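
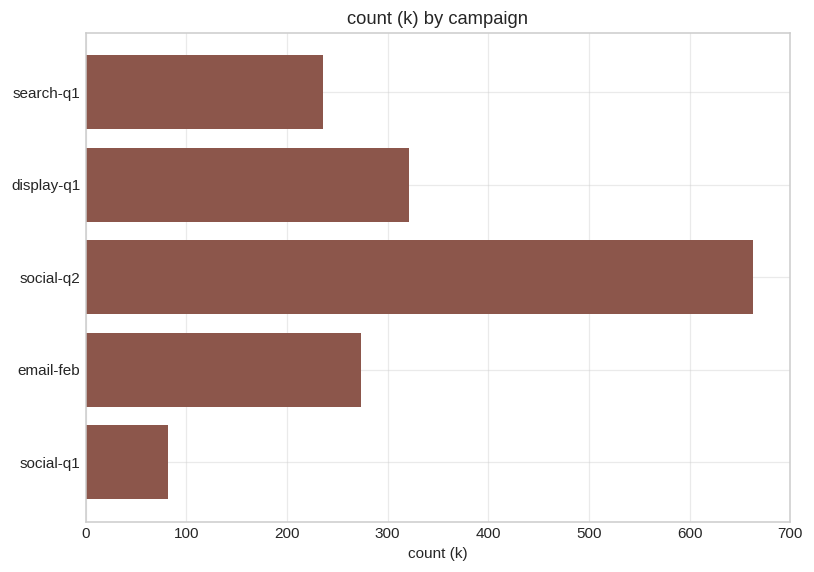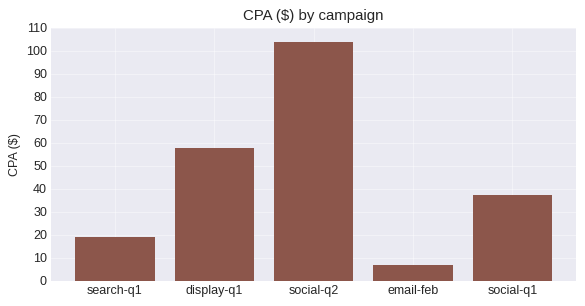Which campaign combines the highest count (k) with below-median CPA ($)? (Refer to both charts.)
Chart 2 median CPA ($) ≈ 40; below-median campaigns: search-q1, email-feb. Among those, email-feb has the highest count (k) (≈ 300).

email-feb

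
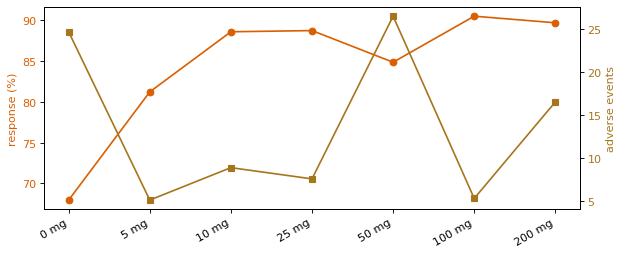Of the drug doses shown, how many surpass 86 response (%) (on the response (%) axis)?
Above 86: 10 mg, 25 mg, 100 mg, 200 mg.

4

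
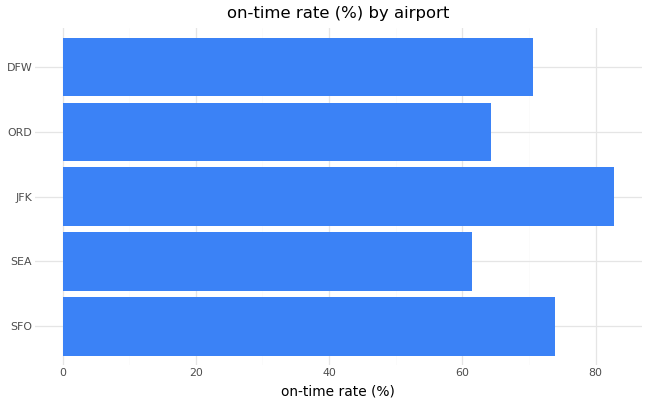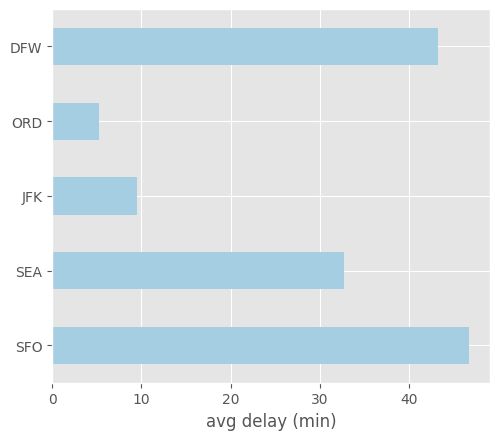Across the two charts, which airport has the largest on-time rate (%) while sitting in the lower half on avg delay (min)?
JFK

Chart 2 median avg delay (min) ≈ 35; below-median airports: JFK, ORD. Among those, JFK has the highest on-time rate (%) (≈ 80).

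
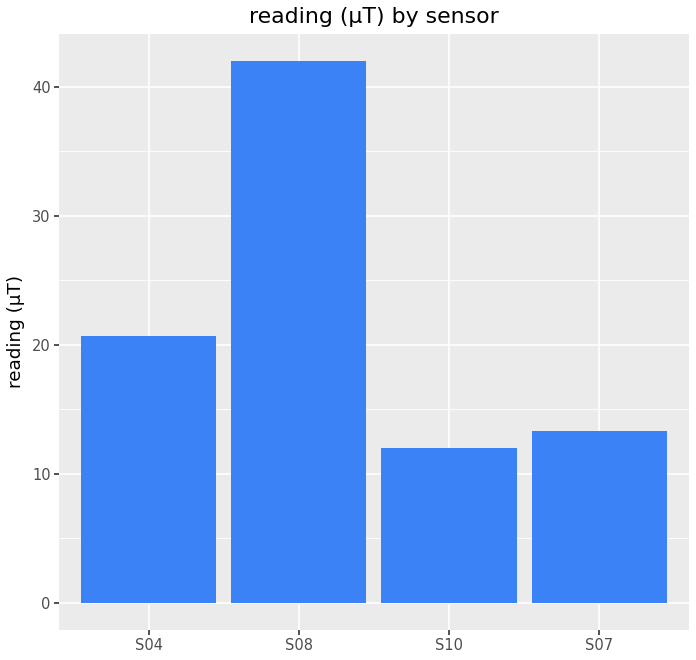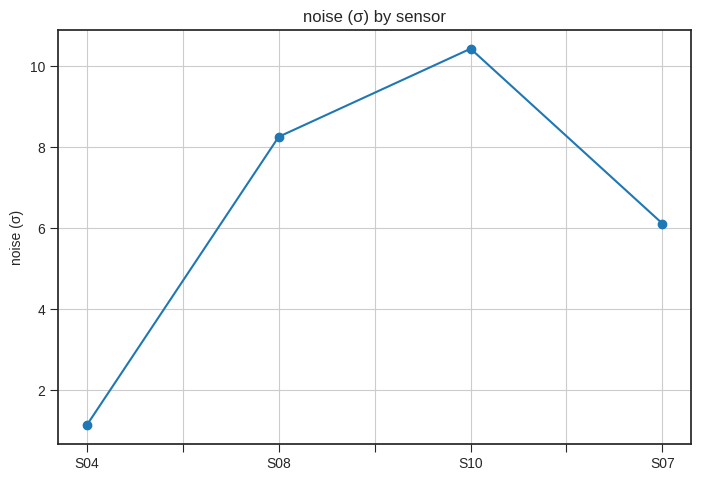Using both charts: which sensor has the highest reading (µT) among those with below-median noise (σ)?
Chart 2 median noise (σ) ≈ 7; below-median sensors: S04, S07. Among those, S04 has the highest reading (µT) (≈ 20).

S04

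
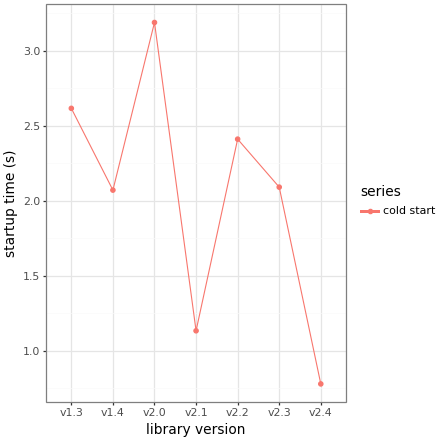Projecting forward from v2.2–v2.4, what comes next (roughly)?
≈ 0.25

Last three: 2.5, 2.0, 1.0 → slope ≈ -0.75/step → next ≈ 0.25.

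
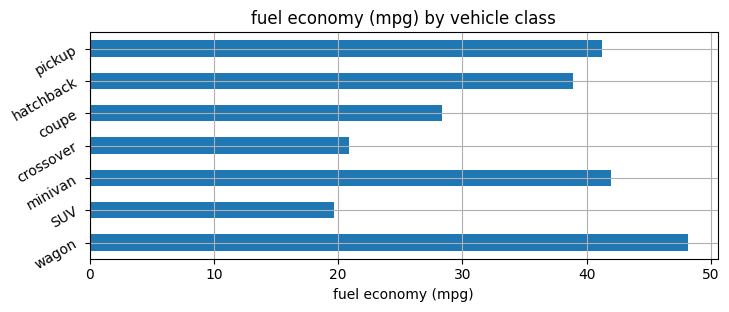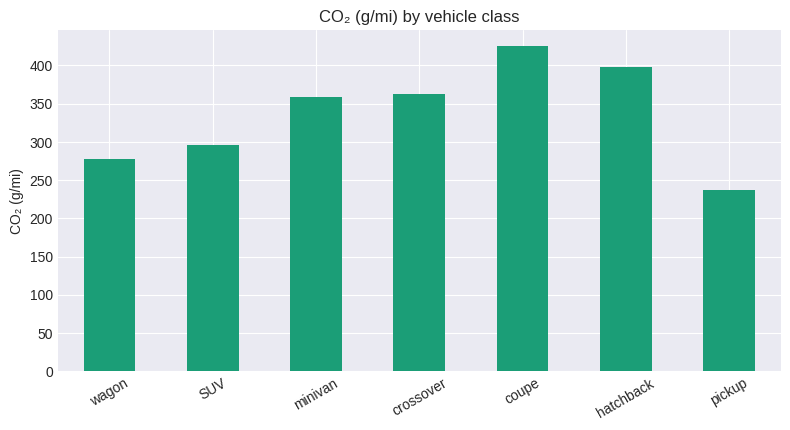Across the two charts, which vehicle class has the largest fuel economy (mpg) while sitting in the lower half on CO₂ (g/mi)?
wagon

Chart 2 median CO₂ (g/mi) ≈ 350; below-median vehicle classes: wagon, SUV, pickup. Among those, wagon has the highest fuel economy (mpg) (≈ 50).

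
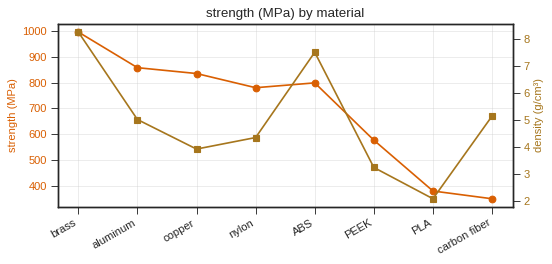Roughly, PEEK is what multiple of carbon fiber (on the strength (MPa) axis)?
≈ 1.5×

PEEK ≈ 600, carbon fiber ≈ 400; 600/400 ≈ 1.5.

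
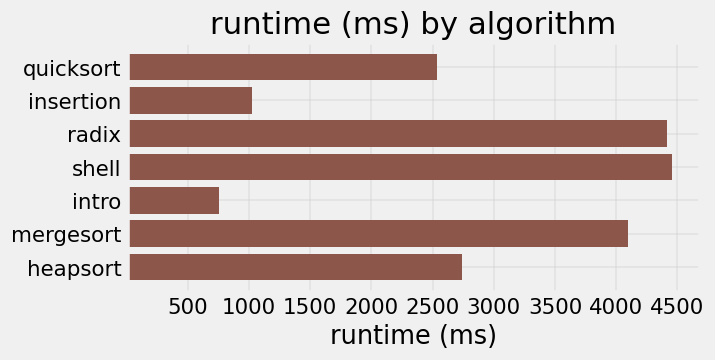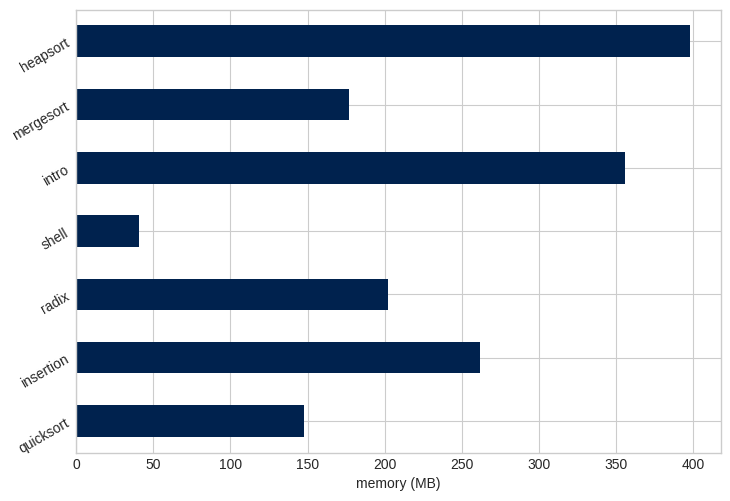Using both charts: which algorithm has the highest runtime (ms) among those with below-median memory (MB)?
Chart 2 median memory (MB) ≈ 200; below-median algorithms: quicksort, shell, mergesort. Among those, shell has the highest runtime (ms) (≈ 4500).

shell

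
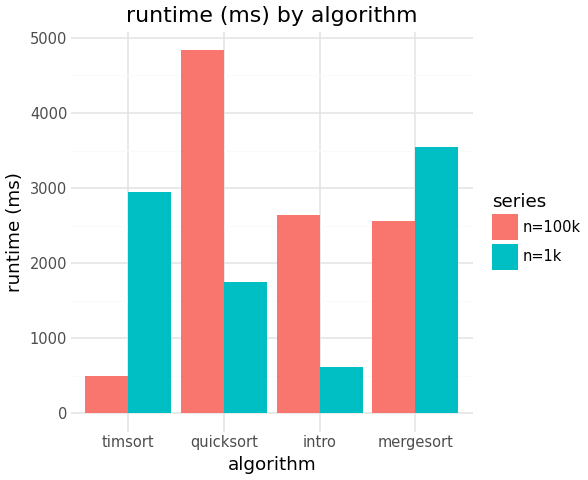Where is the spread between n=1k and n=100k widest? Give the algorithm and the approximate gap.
quicksort: n=1k ≈ 2000, n=100k ≈ 5000 → gap ≈ 3000. Next-largest (timsort) is only ≈ 2500.

quicksort, ≈ 3000 ms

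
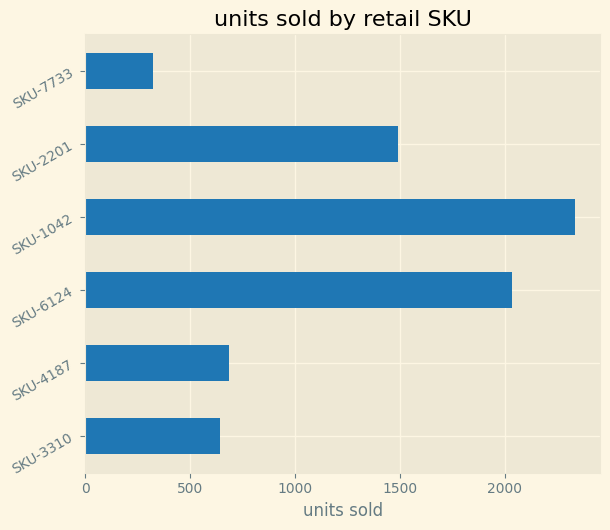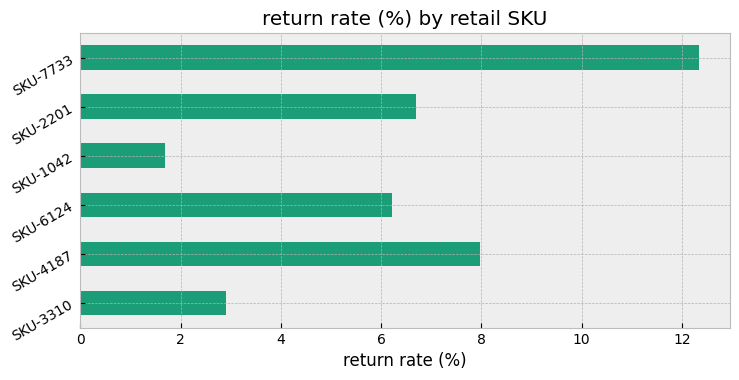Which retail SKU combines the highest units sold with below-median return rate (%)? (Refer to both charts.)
SKU-1042

Chart 2 median return rate (%) ≈ 6; below-median retail SKUs: SKU-3310, SKU-6124, SKU-1042. Among those, SKU-1042 has the highest units sold (≈ 2500).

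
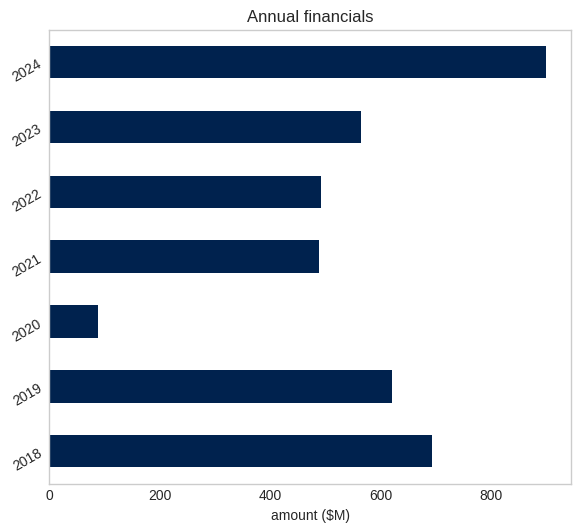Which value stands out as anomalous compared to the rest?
2020 ≈ 100; the rest sit between ≈ 500 and ≈ 900.

2020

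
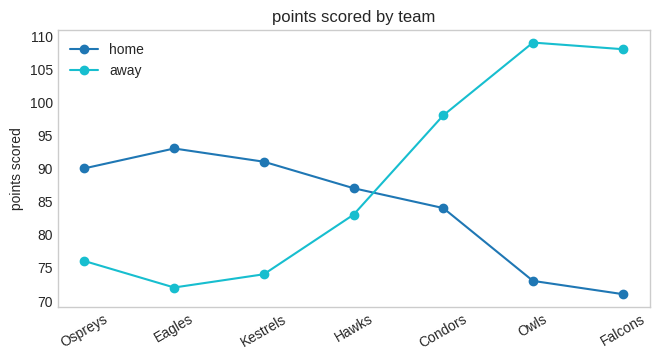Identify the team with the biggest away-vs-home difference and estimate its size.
Falcons: away ≈ 110, home ≈ 70 → gap ≈ 40. Next-largest (Owls) is only ≈ 35.

Falcons, ≈ 40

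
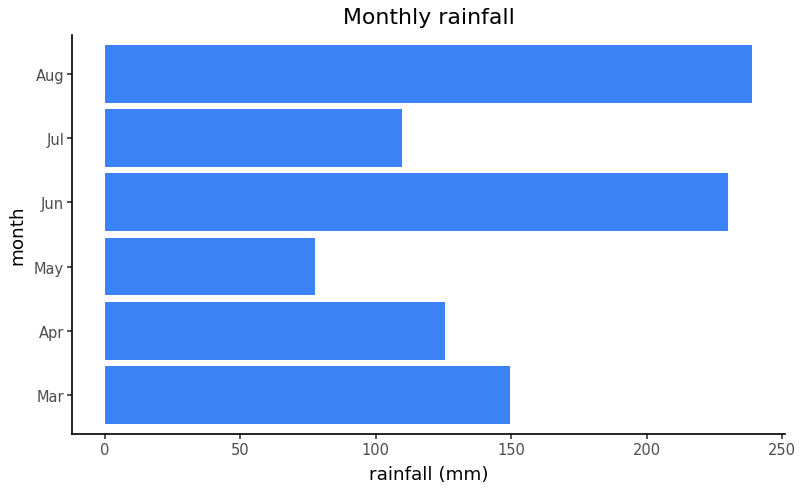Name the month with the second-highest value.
Top 3: Aug ≈ 240, Jun ≈ 220, Mar ≈ 140.

Jun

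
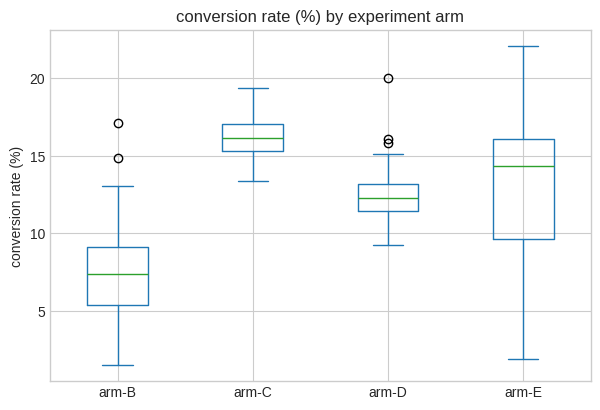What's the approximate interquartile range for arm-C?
≈ 2

Q3 ≈ 17, Q1 ≈ 15; IQR ≈ 2.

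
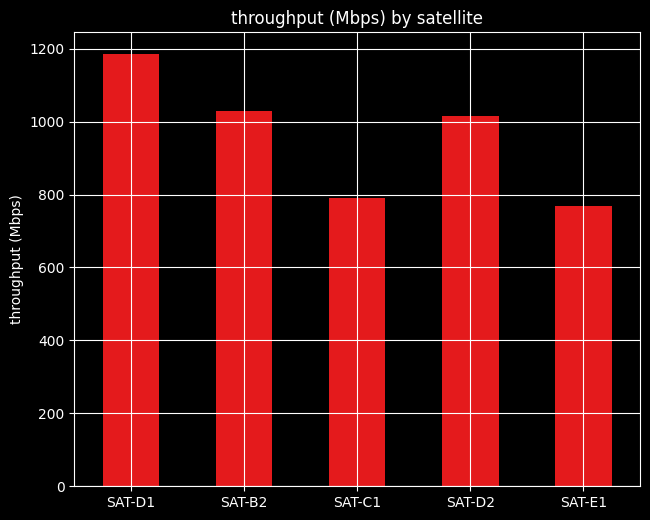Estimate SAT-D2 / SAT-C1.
SAT-D2 ≈ 1000, SAT-C1 ≈ 800; 1000/800 ≈ 1.25.

≈ 1.25×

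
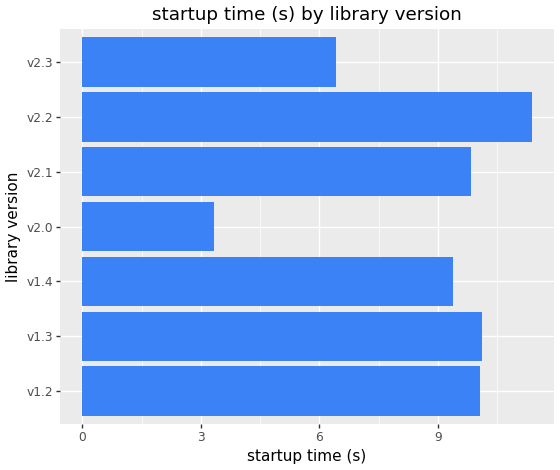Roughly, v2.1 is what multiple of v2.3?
≈ 1.67×

v2.1 ≈ 10, v2.3 ≈ 6; 10/6 ≈ 1.67.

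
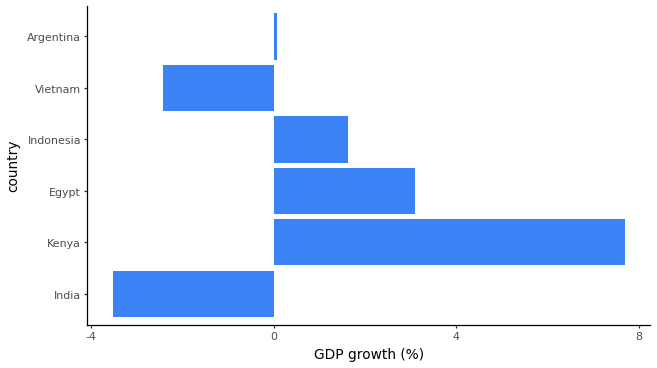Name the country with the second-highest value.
Egypt

Top 3: Kenya ≈ 8, Egypt ≈ 3, Indonesia ≈ 2.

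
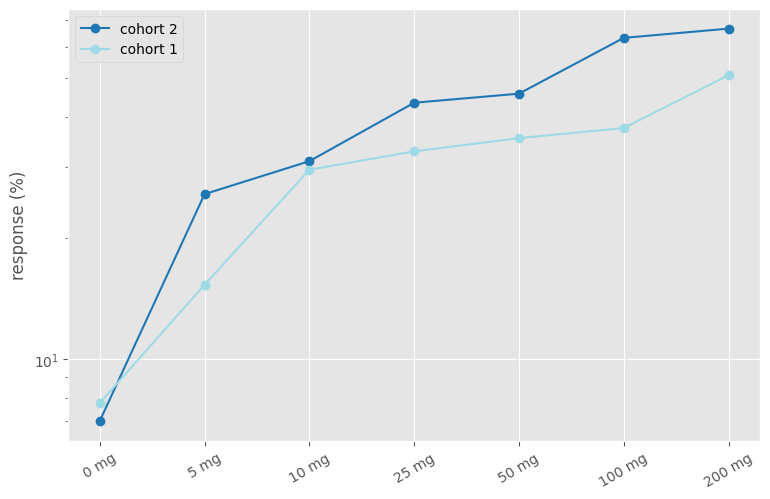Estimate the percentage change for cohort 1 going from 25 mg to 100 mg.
≈ +14.3%

25 mg ≈ 35, 100 mg ≈ 40; (40 − 35) / 35 ≈ +14.3%.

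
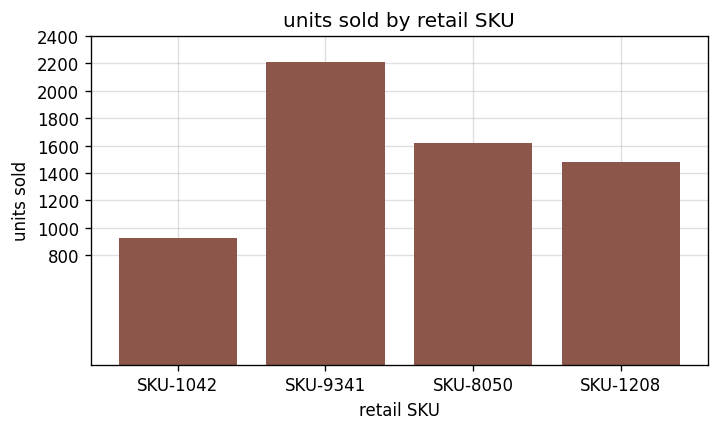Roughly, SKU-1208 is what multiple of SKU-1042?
SKU-1208 ≈ 1400, SKU-1042 ≈ 1000; 1400/1000 ≈ 1.4.

≈ 1.4×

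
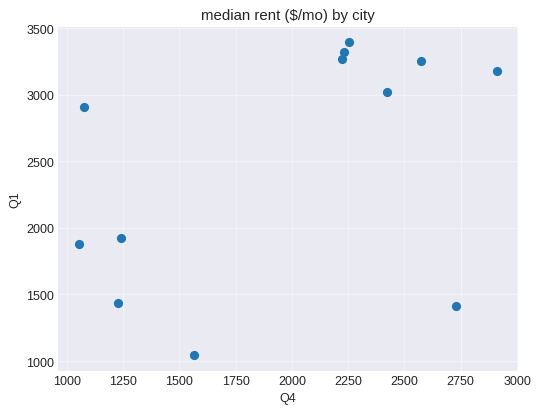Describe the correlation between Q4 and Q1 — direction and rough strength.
positive, moderate

Points are positively correlated; moderate (|r| ≈ 0.5).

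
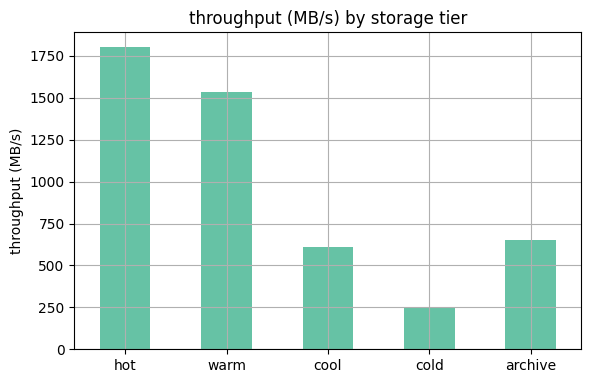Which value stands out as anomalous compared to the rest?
hot

hot ≈ 1800; the rest sit between ≈ 200 and ≈ 1600.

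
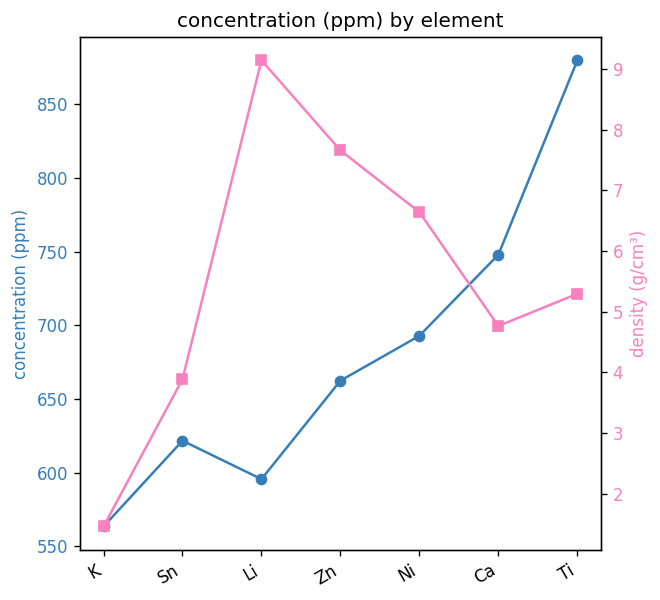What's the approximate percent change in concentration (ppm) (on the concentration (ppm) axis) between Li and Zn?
Li ≈ 600, Zn ≈ 650; (650 − 600) / 600 ≈ +8.3%.

≈ +8.3%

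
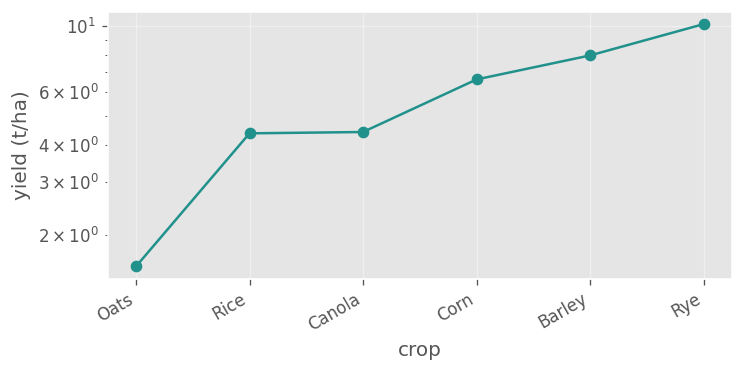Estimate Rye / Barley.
≈ 1.25×

Rye ≈ 10, Barley ≈ 8; 10/8 ≈ 1.25.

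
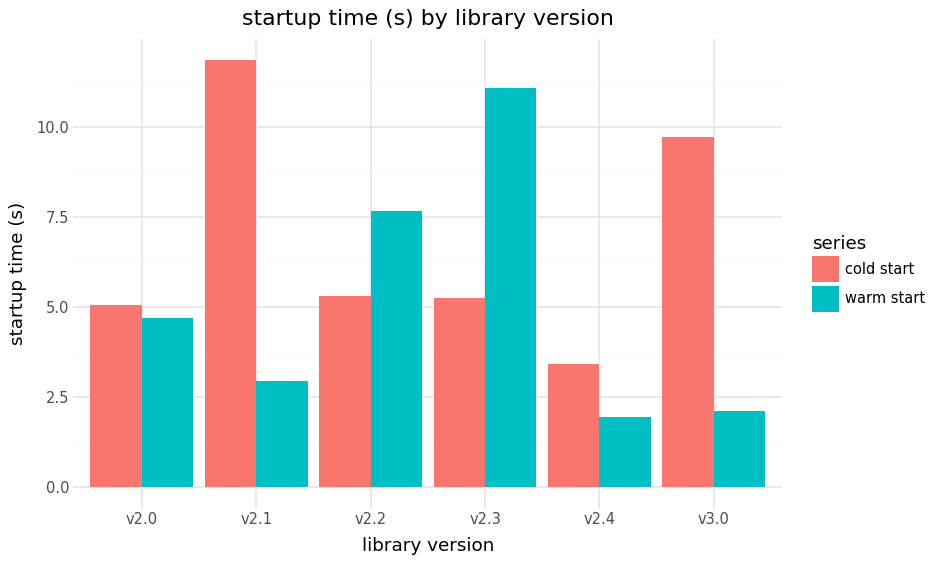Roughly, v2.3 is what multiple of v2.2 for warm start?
≈ 1.38×

v2.3 ≈ 11, v2.2 ≈ 8; 11/8 ≈ 1.38.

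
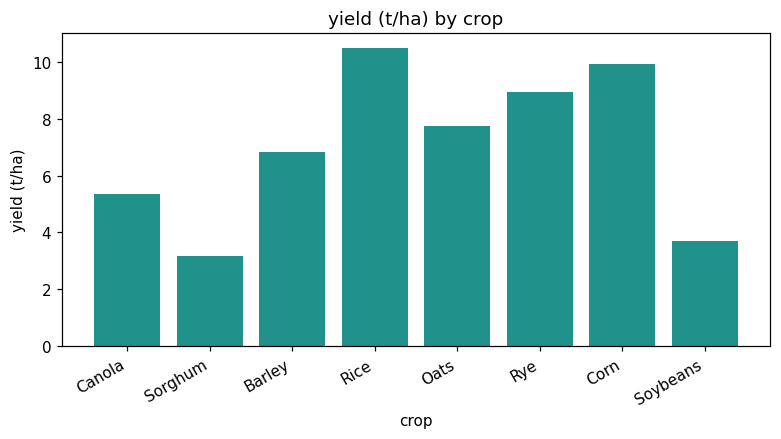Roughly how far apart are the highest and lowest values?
≈ 7

Max Rice ≈ 10, min Sorghum ≈ 3; range ≈ 7.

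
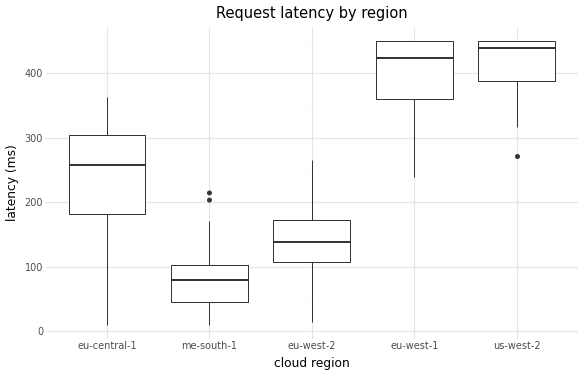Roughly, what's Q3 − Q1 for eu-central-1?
Q3 ≈ 300, Q1 ≈ 200; IQR ≈ 100.

≈ 100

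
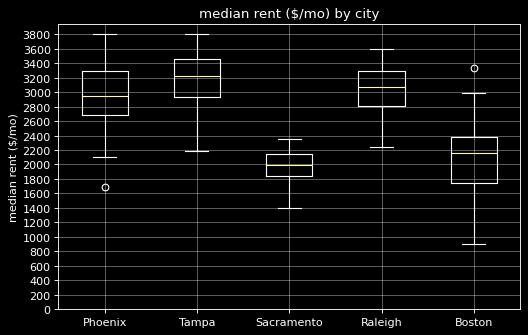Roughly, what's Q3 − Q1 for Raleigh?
Q3 ≈ 3200, Q1 ≈ 2800; IQR ≈ 400.

≈ 400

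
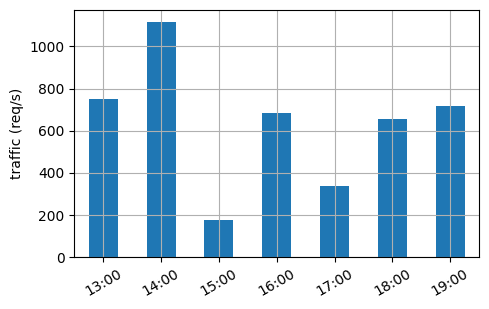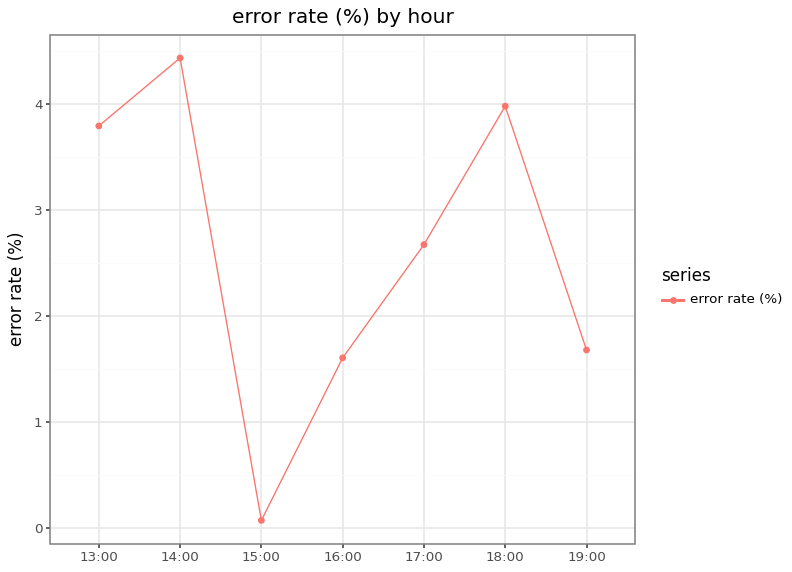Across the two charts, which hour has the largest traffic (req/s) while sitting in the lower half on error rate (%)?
19:00

Chart 2 median error rate (%) ≈ 2.5; below-median hours: 15:00, 16:00, 19:00. Among those, 19:00 has the highest traffic (req/s) (≈ 800).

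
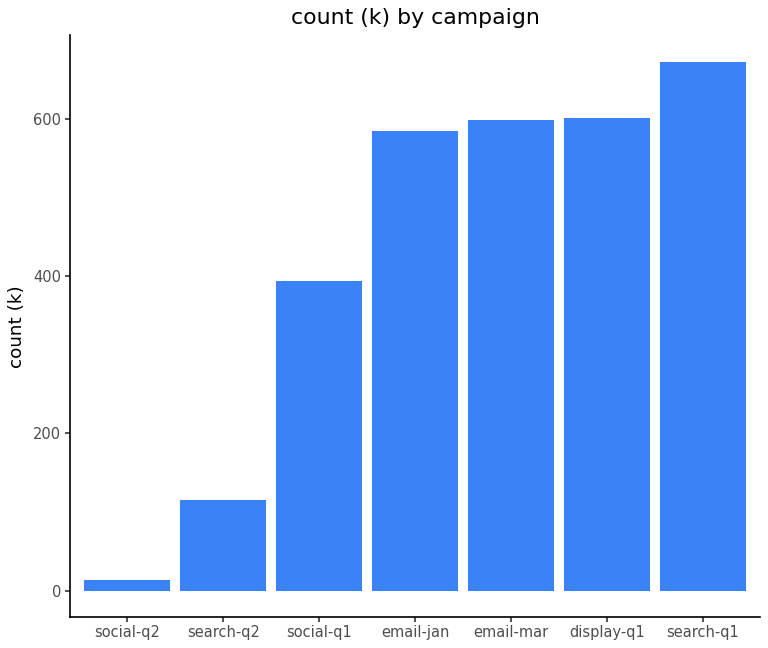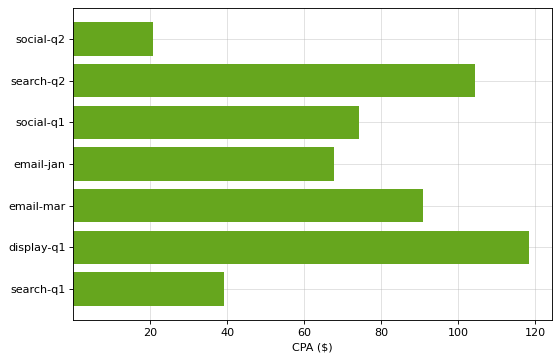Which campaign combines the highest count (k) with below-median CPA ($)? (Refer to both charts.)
search-q1

Chart 2 median CPA ($) ≈ 80; below-median campaigns: social-q2, email-jan, search-q1. Among those, search-q1 has the highest count (k) (≈ 700).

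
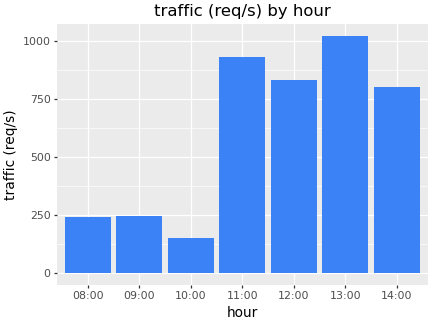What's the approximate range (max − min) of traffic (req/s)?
Max 13:00 ≈ 1000, min 10:00 ≈ 200; range ≈ 800.

≈ 800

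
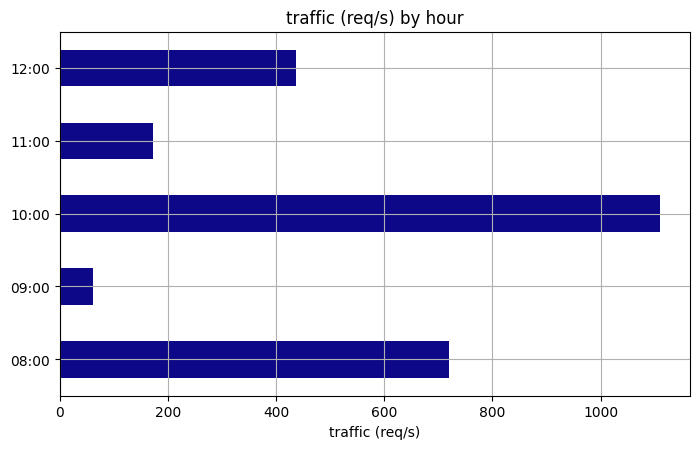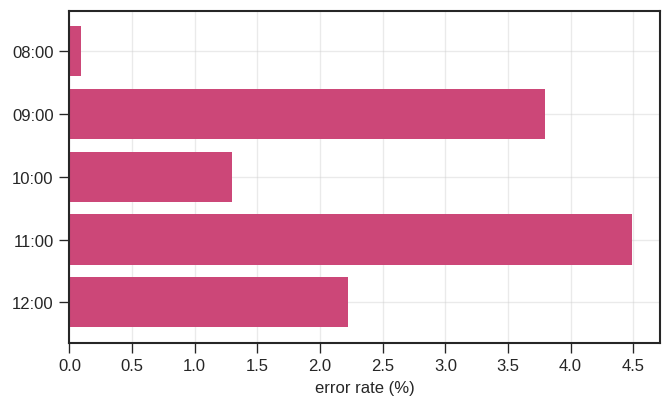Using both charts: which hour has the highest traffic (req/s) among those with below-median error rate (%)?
10:00

Chart 2 median error rate (%) ≈ 2; below-median hours: 08:00, 10:00. Among those, 10:00 has the highest traffic (req/s) (≈ 1200).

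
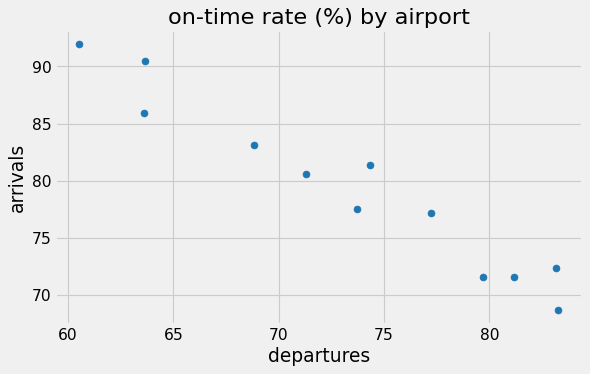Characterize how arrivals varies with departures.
Points are negatively correlated; strong (|r| ≈ 1.0).

negative, strong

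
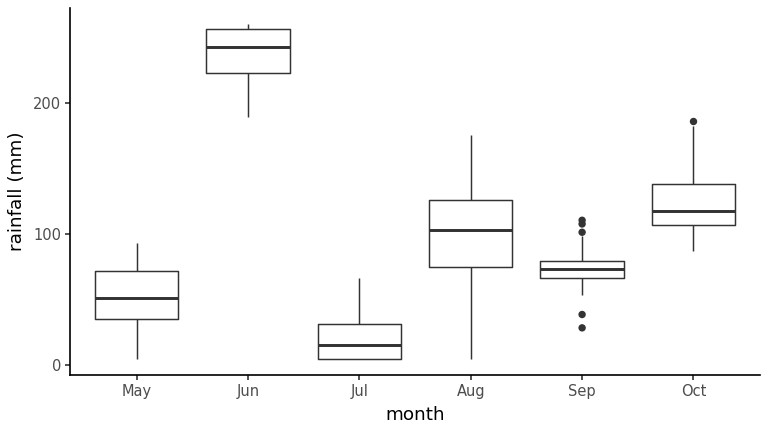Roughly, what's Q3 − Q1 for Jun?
≈ 40

Q3 ≈ 260, Q1 ≈ 220; IQR ≈ 40.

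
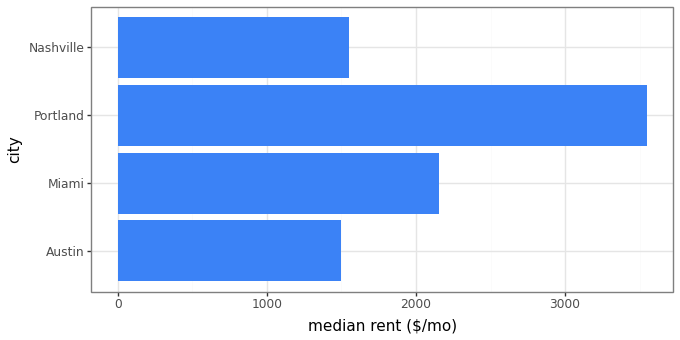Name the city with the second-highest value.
Top 3: Portland ≈ 3500, Miami ≈ 2000, Nashville ≈ 1500.

Miami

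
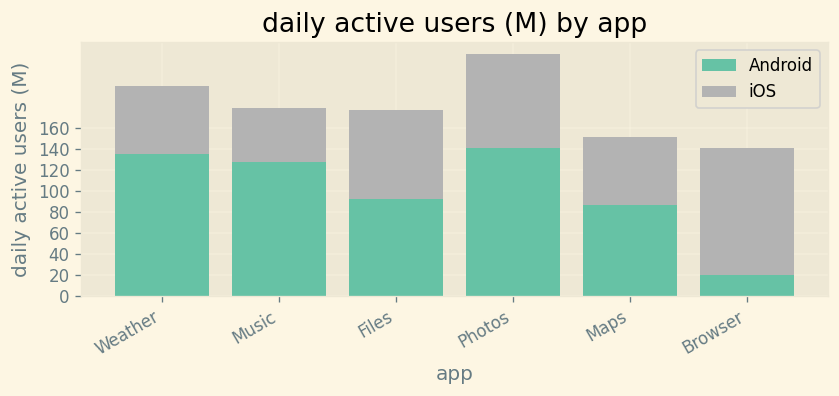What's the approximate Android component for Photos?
Android top ≈ 140, bottom ≈ 0; segment ≈ 140.

≈ 140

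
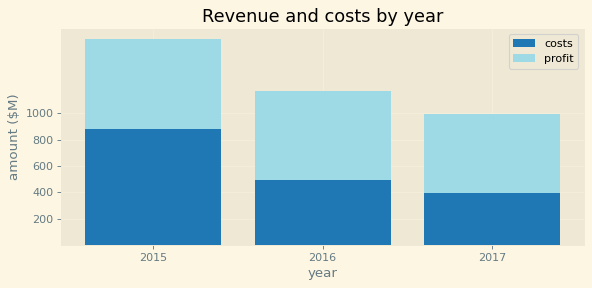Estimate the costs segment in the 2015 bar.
costs top ≈ 800, bottom ≈ 0; segment ≈ 800.

≈ 800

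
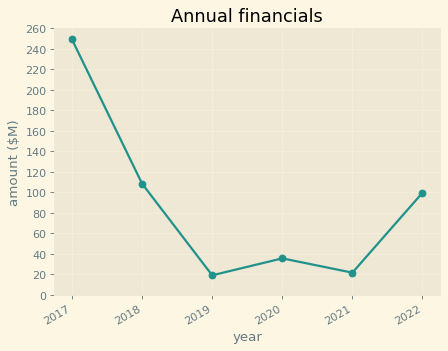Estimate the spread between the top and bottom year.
≈ 220

Max 2017 ≈ 240, min 2019 ≈ 20; range ≈ 220.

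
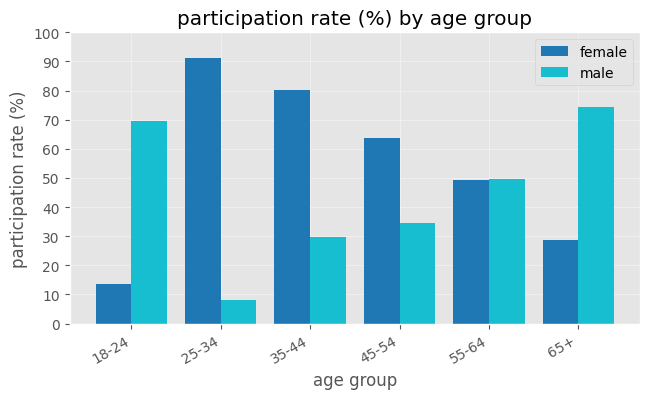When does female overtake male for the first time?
18-24: female ≈ 10 vs male ≈ 70 (not yet); 25-34: female ≈ 90 vs male ≈ 10 (first crossover).

25-34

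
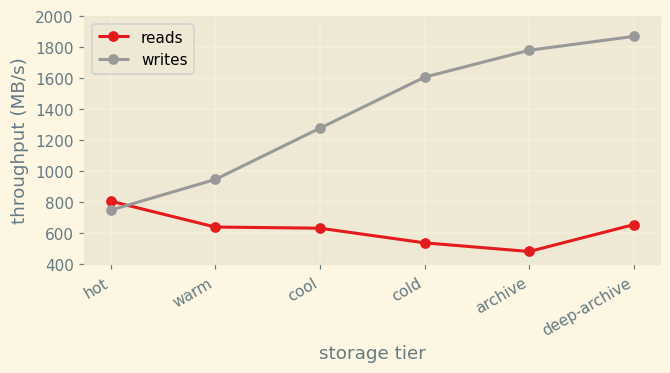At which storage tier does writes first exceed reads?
warm

hot: writes ≈ 800 vs reads ≈ 800 (not yet); warm: writes ≈ 1000 vs reads ≈ 600 (first crossover).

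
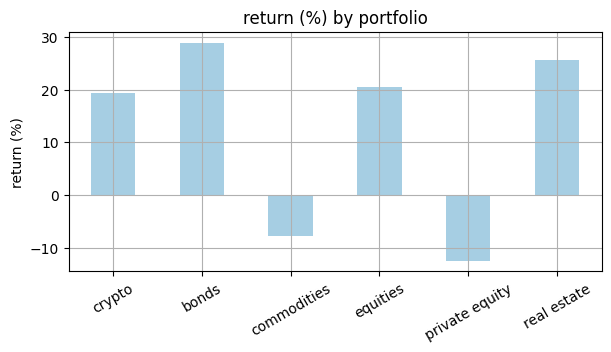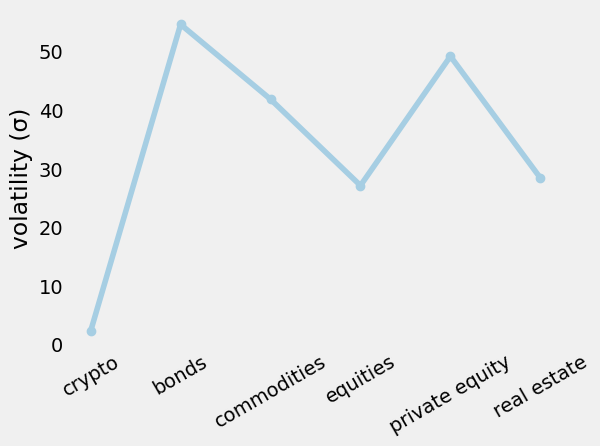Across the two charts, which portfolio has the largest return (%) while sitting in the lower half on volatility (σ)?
real estate

Chart 2 median volatility (σ) ≈ 35; below-median portfolios: crypto, equities, real estate. Among those, real estate has the highest return (%) (≈ 25).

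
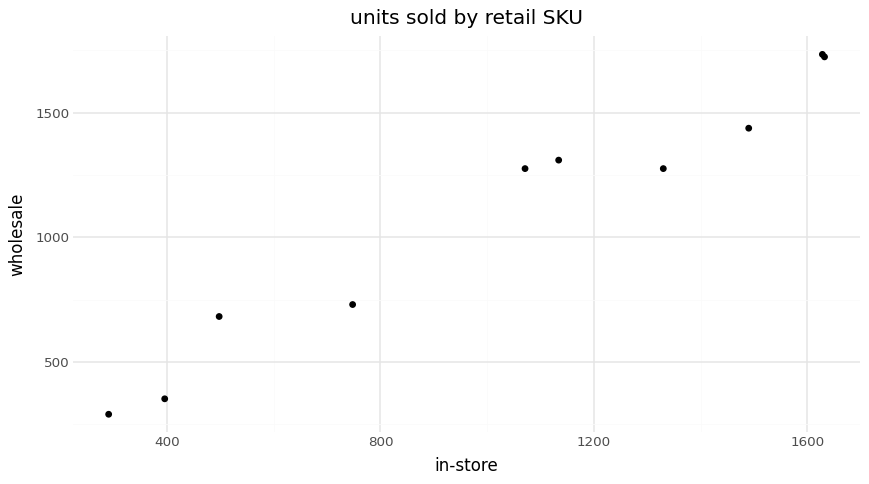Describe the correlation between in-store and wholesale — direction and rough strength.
Points are positively correlated; strong (|r| ≈ 1.0).

positive, strong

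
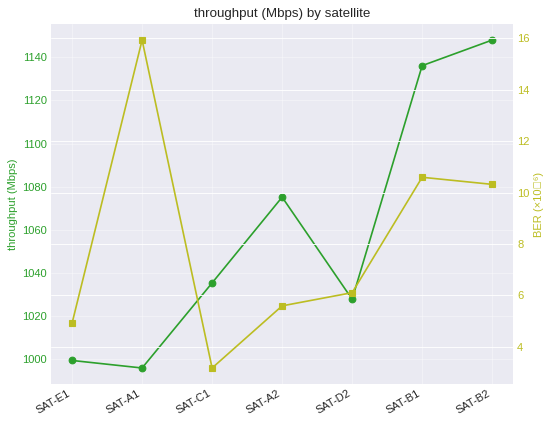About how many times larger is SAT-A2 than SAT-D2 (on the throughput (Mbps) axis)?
SAT-A2 ≈ 1080, SAT-D2 ≈ 1020; 1080/1020 ≈ 1.06.

≈ 1.06×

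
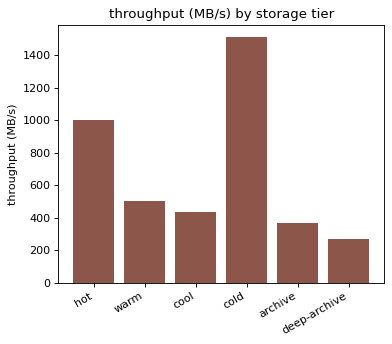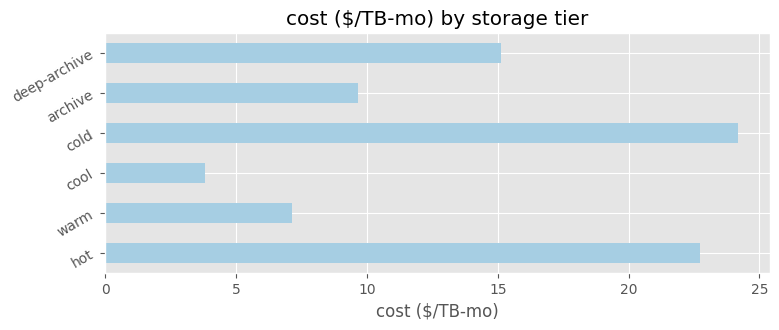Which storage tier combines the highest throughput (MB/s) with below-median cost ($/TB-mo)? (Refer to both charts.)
warm

Chart 2 median cost ($/TB-mo) ≈ 10; below-median storage tiers: warm, cool, archive. Among those, warm has the highest throughput (MB/s) (≈ 600).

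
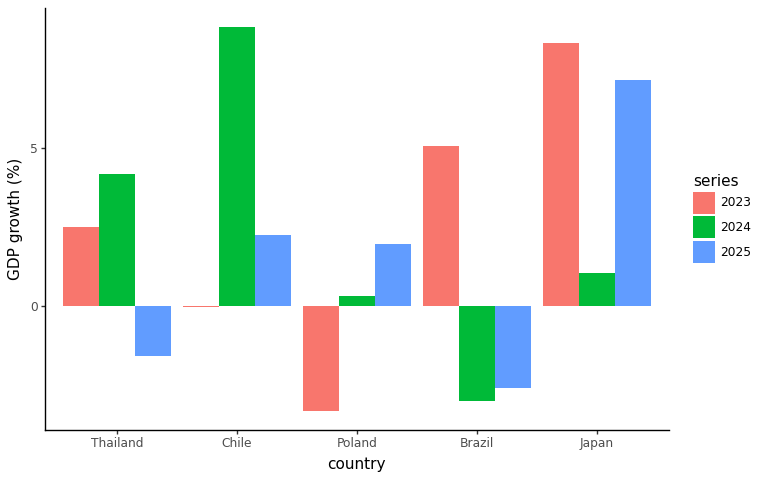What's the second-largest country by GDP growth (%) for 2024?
Top 3 for 2024: Chile ≈ 8, Thailand ≈ 4, Japan ≈ 2.

Thailand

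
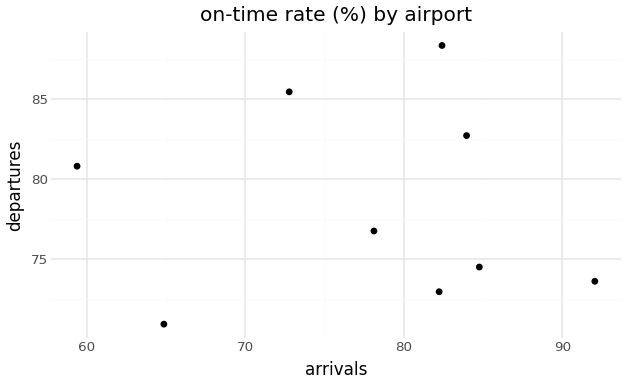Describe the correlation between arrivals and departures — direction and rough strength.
no clear correlation

Points are roughly uncorrelated; weak (|r| ≈ 0.1).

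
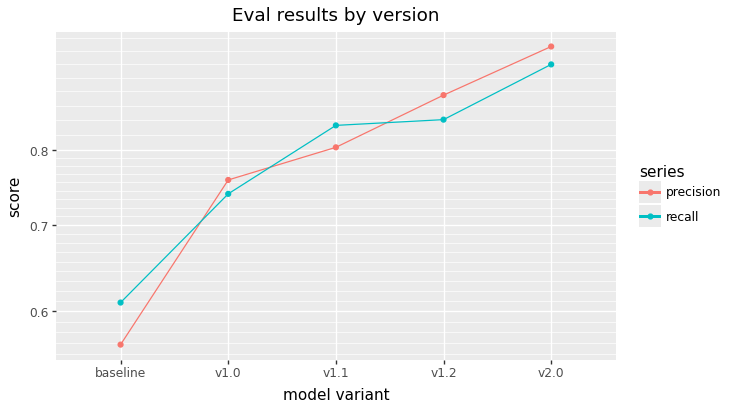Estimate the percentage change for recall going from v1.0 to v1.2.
v1.0 ≈ 0.75, v1.2 ≈ 0.85; (0.85 − 0.75) / 0.75 ≈ +13.3%.

≈ +13.3%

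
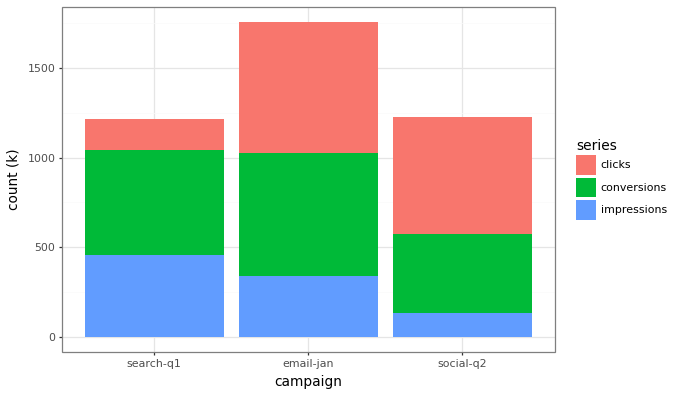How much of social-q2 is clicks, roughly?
≈ 600

clicks top ≈ 1200, bottom ≈ 600; segment ≈ 600.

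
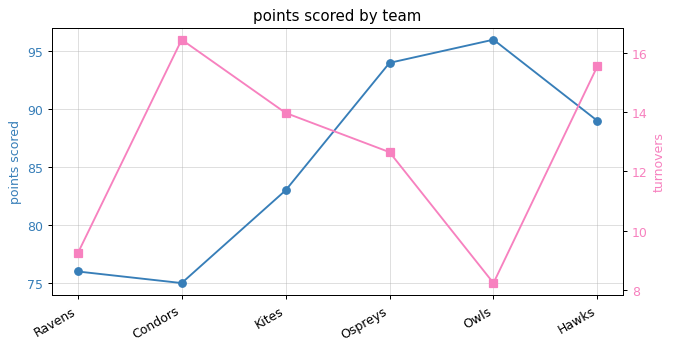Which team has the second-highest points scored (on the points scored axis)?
Ospreys

Top 3 (on the points scored axis): Owls ≈ 96, Ospreys ≈ 94, Hawks ≈ 88.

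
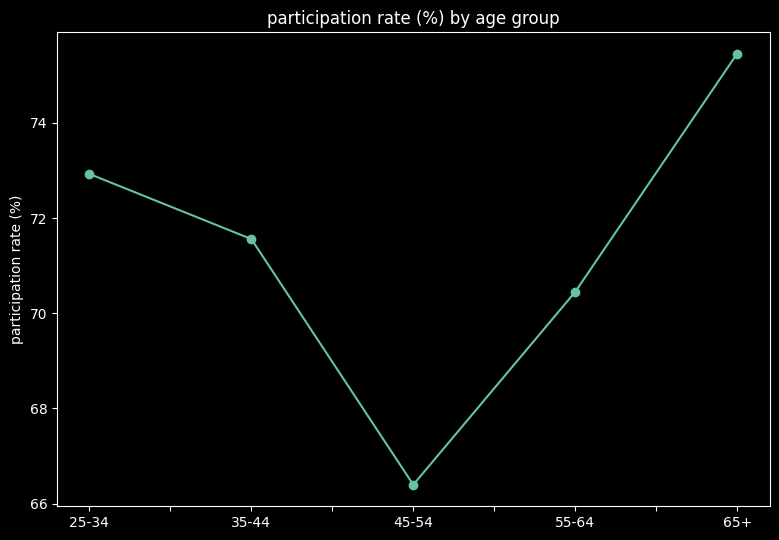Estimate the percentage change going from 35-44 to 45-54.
35-44 ≈ 72, 45-54 ≈ 66; (66 − 72) / 72 ≈ -8.3%.

≈ -8.3%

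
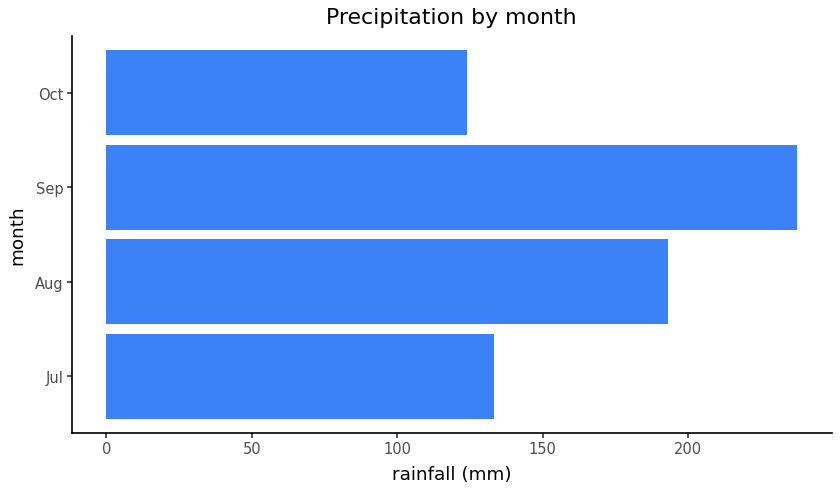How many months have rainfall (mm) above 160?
2

Above 160: Aug, Sep.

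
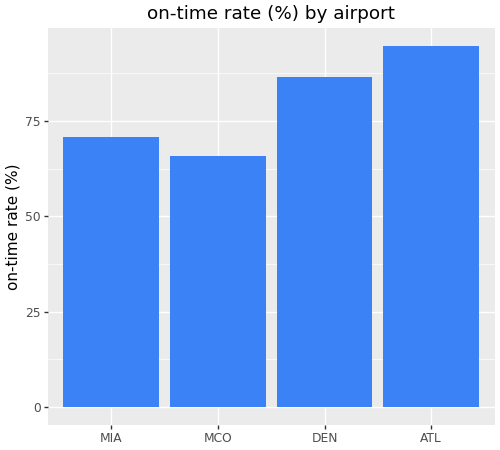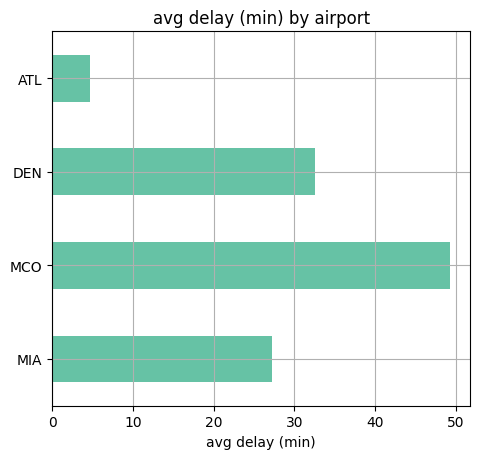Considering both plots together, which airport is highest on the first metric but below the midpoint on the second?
ATL

Chart 2 median avg delay (min) ≈ 30; below-median airports: MIA, ATL. Among those, ATL has the highest on-time rate (%) (≈ 90).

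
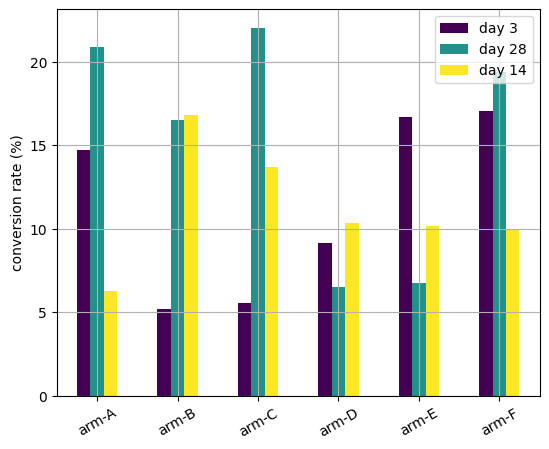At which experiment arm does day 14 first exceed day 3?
arm-B

arm-A: day 14 ≈ 6 vs day 3 ≈ 14 (not yet); arm-B: day 14 ≈ 16 vs day 3 ≈ 6 (first crossover).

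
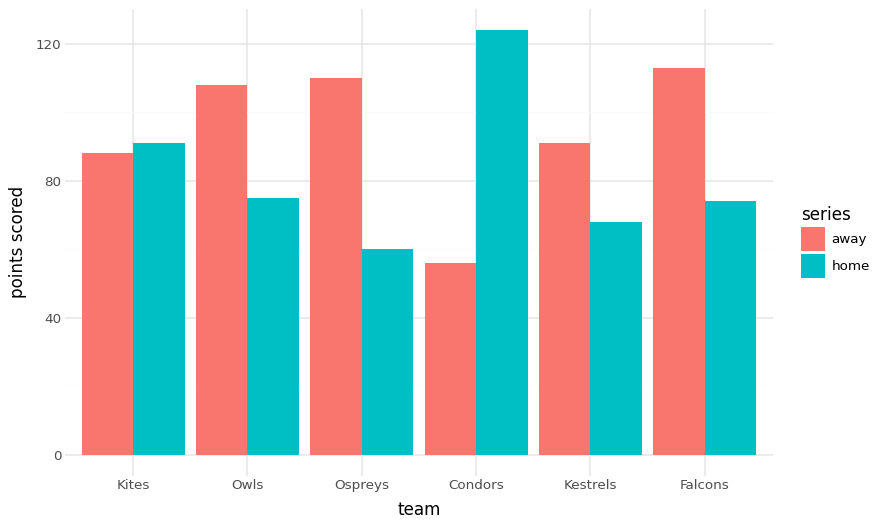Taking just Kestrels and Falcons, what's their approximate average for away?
(100 + 120) / 2 ≈ 110.

≈ 110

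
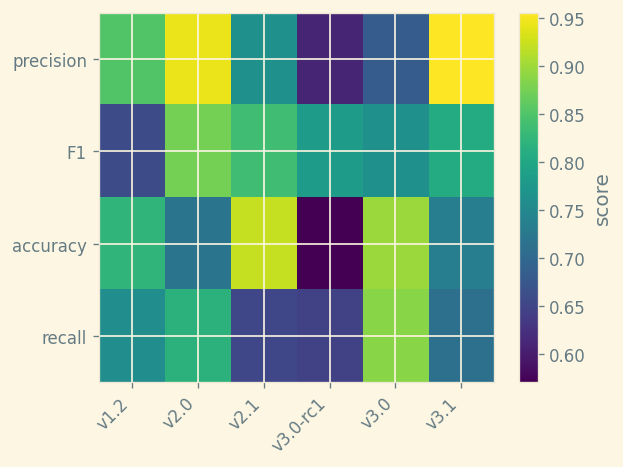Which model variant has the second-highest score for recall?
v2.0

Top 3 for recall: v3.0 ≈ 0.90, v2.0 ≈ 0.80, v1.2 ≈ 0.75.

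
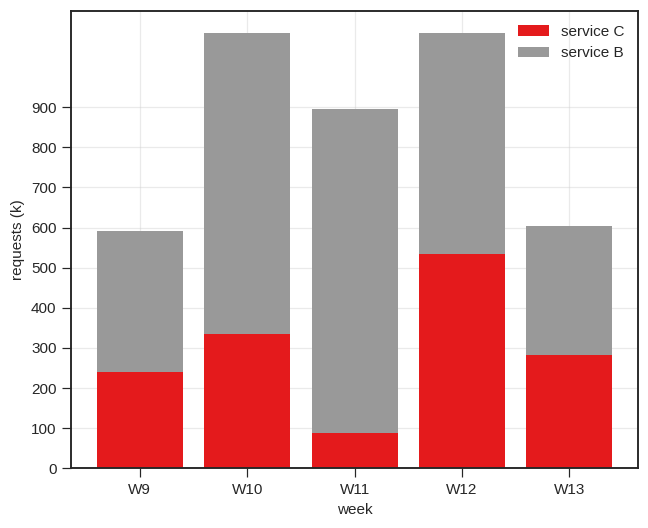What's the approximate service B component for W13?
service B top ≈ 600, bottom ≈ 300; segment ≈ 300.

≈ 300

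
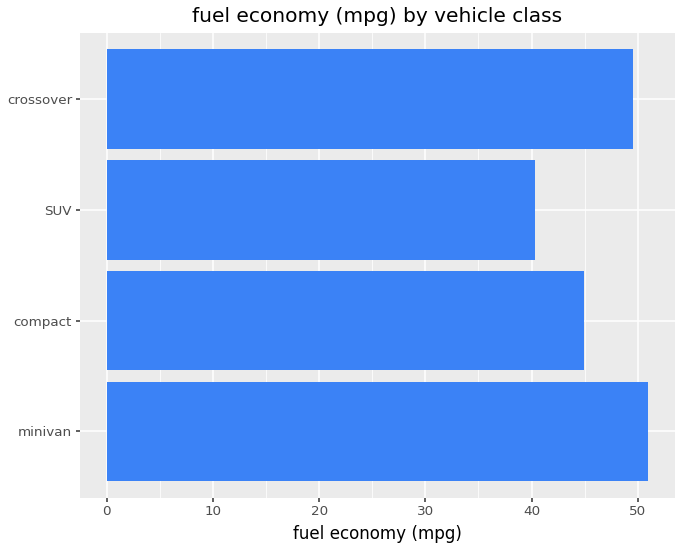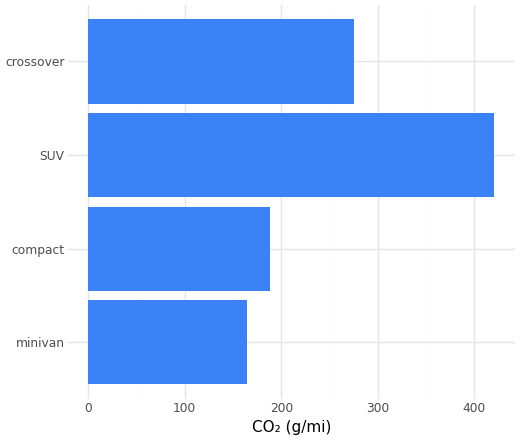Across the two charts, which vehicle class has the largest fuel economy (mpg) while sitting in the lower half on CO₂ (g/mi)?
minivan

Chart 2 median CO₂ (g/mi) ≈ 250; below-median vehicle classes: minivan, compact. Among those, minivan has the highest fuel economy (mpg) (≈ 50).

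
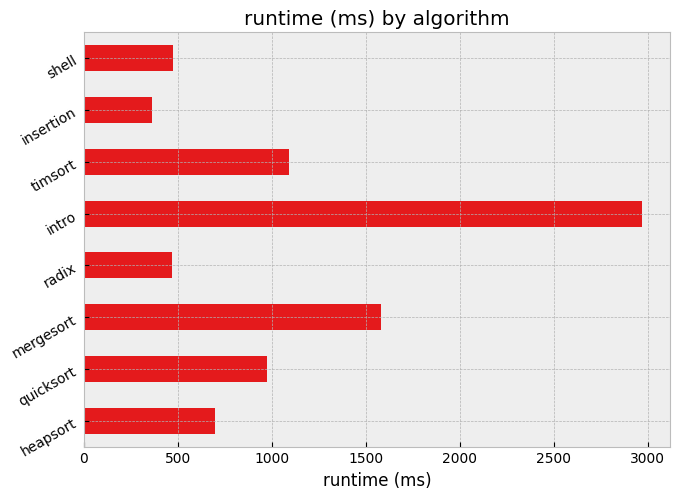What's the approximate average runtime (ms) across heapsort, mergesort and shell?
≈ 833

(500 + 1500 + 500) / 3 ≈ 833.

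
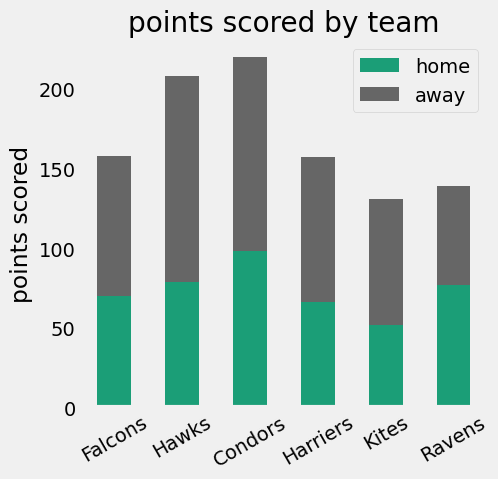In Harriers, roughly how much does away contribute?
≈ 100

away top ≈ 160, bottom ≈ 60; segment ≈ 100.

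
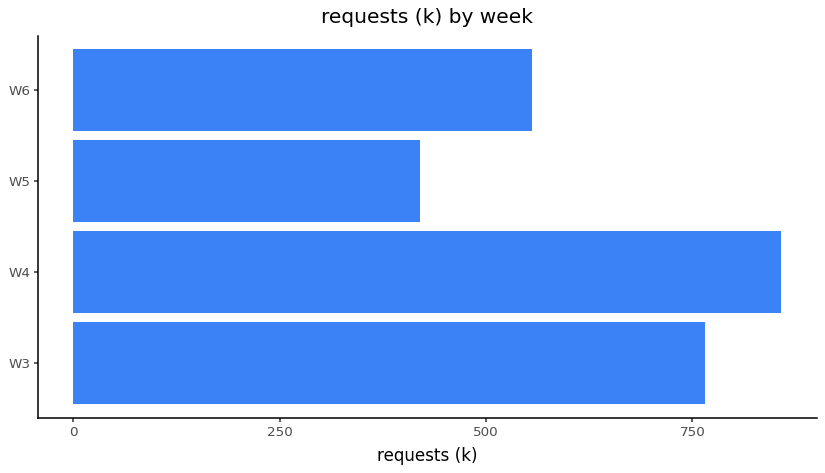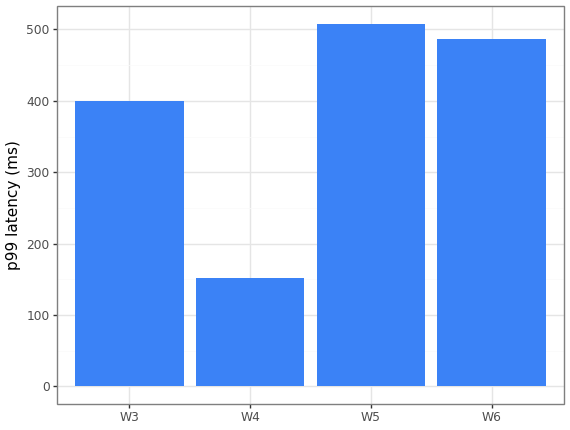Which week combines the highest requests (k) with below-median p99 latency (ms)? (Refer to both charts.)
Chart 2 median p99 latency (ms) ≈ 450; below-median weeks: W3, W4. Among those, W4 has the highest requests (k) (≈ 900).

W4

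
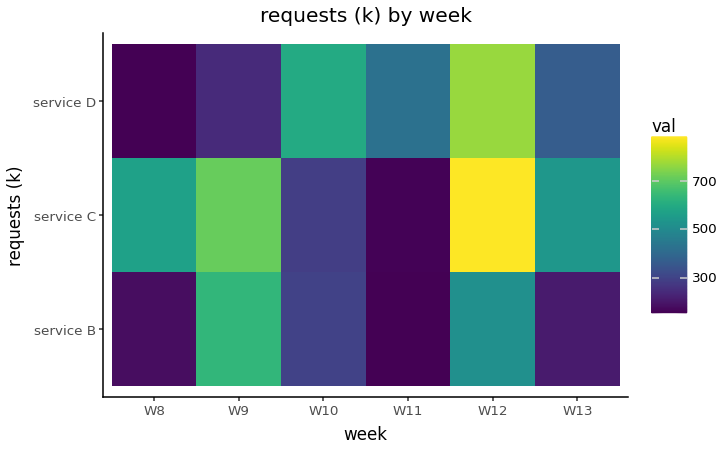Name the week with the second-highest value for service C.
Top 3 for service C: W12 ≈ 900, W9 ≈ 700, W8 ≈ 600.

W9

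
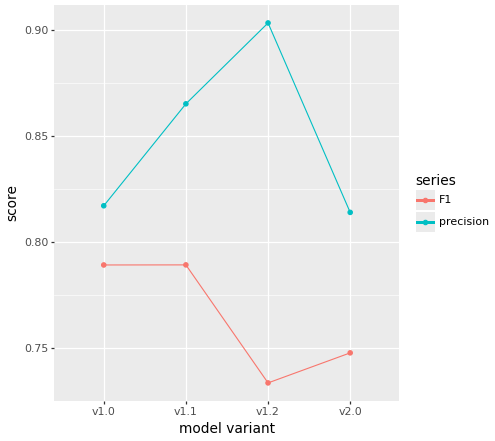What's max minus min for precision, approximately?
≈ 0.08

Max v1.2 ≈ 0.90, min v2.0 ≈ 0.82; range ≈ 0.08.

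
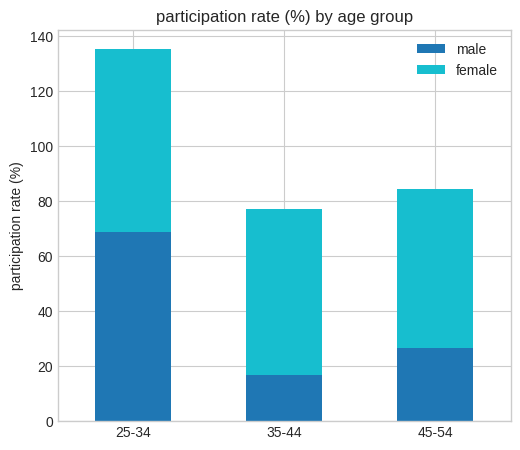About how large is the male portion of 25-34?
≈ 60

male top ≈ 60, bottom ≈ 0; segment ≈ 60.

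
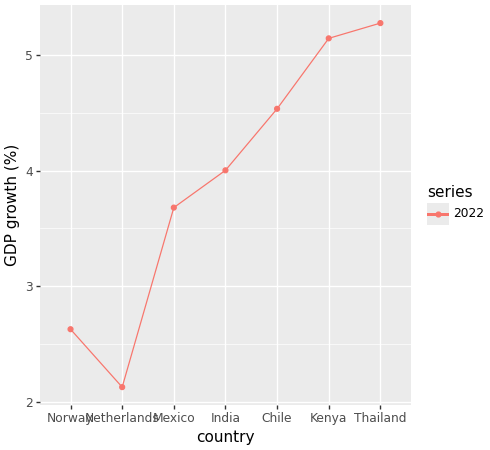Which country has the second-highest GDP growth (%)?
Top 3: Thailand ≈ 5.5, Kenya ≈ 5.0, Chile ≈ 4.5.

Kenya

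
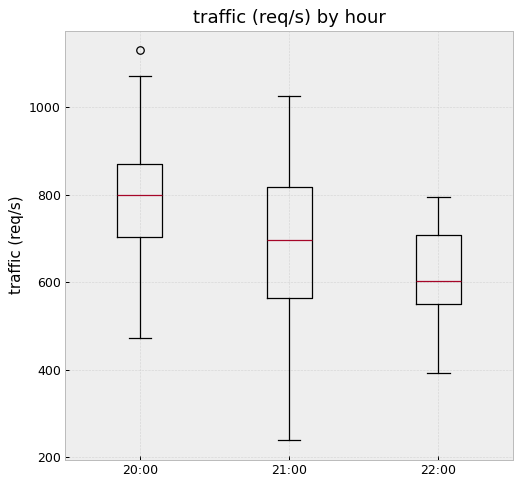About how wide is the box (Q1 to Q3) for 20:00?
≈ 180

Q3 ≈ 880, Q1 ≈ 700; IQR ≈ 180.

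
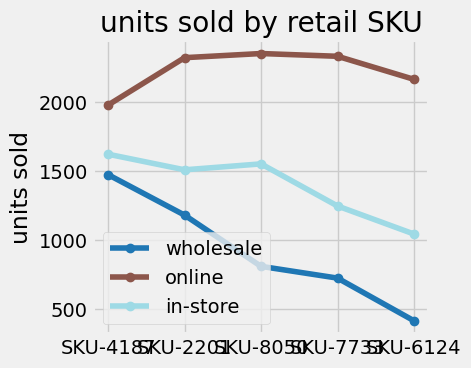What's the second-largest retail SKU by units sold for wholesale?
Top 3 for wholesale: SKU-4187 ≈ 1400, SKU-2201 ≈ 1200, SKU-8050 ≈ 800.

SKU-2201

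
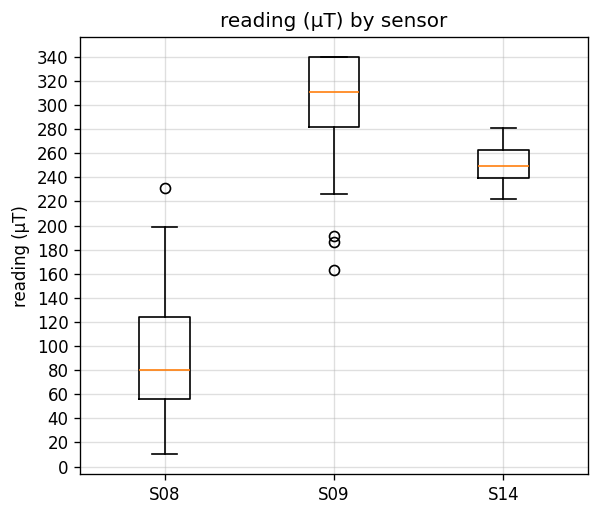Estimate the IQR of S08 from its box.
≈ 60

Q3 ≈ 120, Q1 ≈ 60; IQR ≈ 60.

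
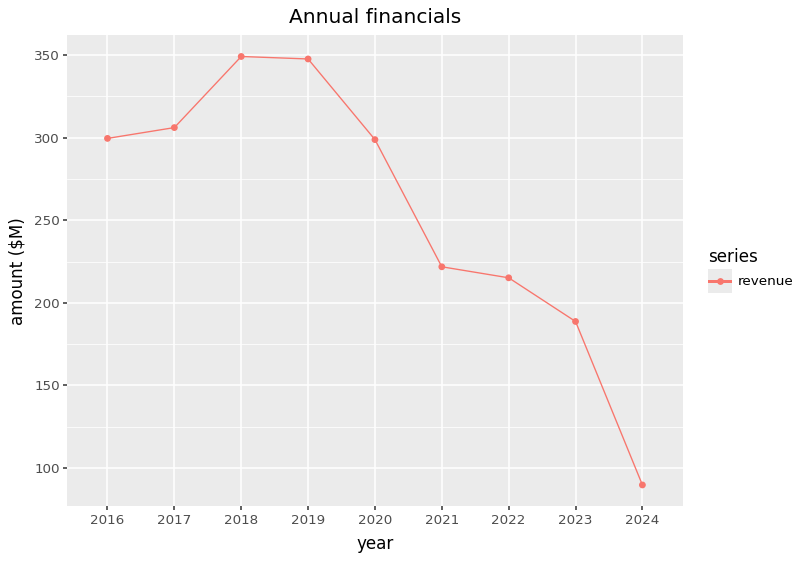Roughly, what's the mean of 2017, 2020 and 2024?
(300 + 300 + 100) / 3 ≈ 233.

≈ 233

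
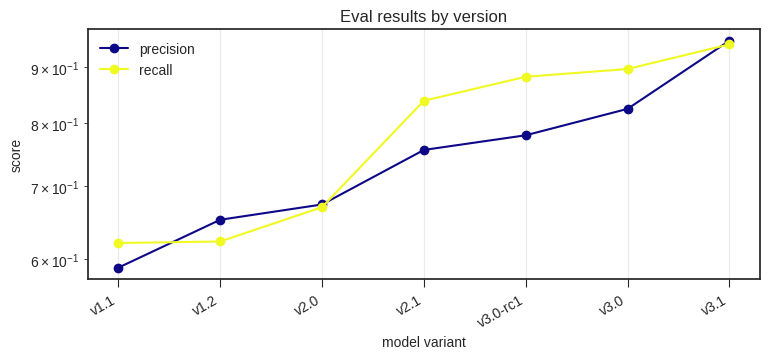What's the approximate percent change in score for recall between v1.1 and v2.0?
≈ +8.3%

v1.1 ≈ 0.60, v2.0 ≈ 0.65; (0.65 − 0.60) / 0.60 ≈ +8.3%.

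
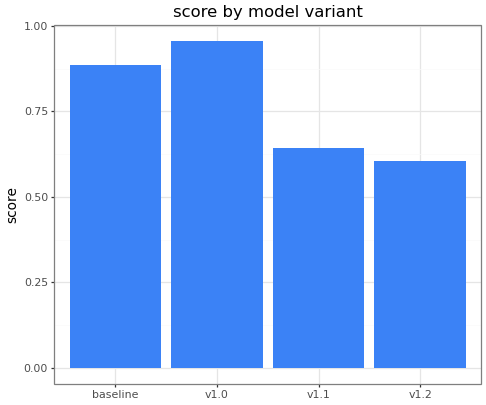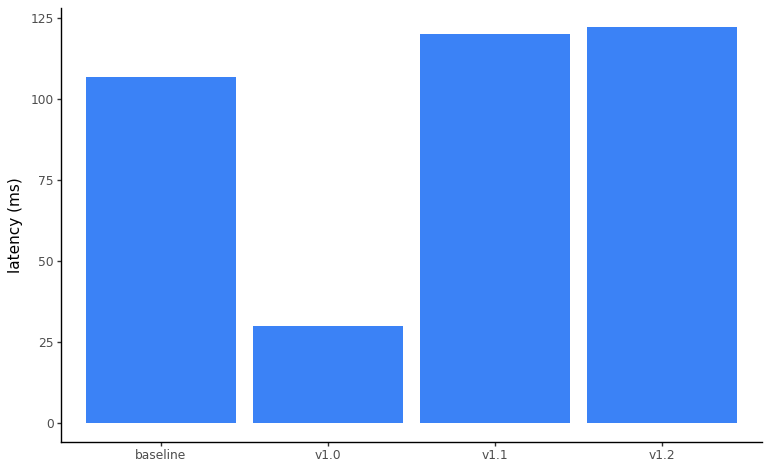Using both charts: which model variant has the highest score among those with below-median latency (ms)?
Chart 2 median latency (ms) ≈ 120; below-median model variants: baseline, v1.0. Among those, v1.0 has the highest score (≈ 1).

v1.0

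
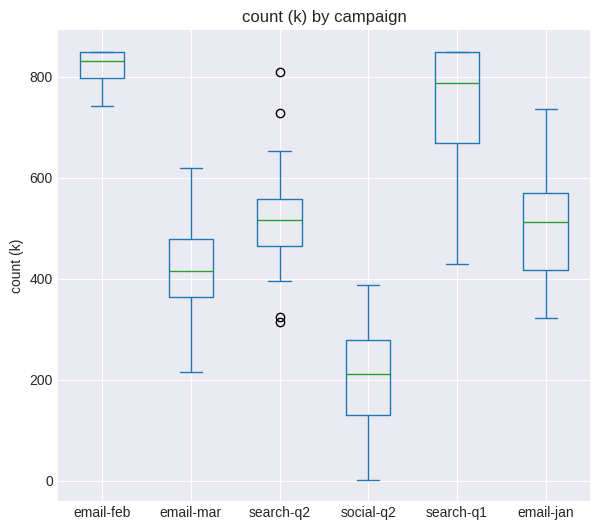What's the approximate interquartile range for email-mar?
Q3 ≈ 500, Q1 ≈ 400; IQR ≈ 100.

≈ 100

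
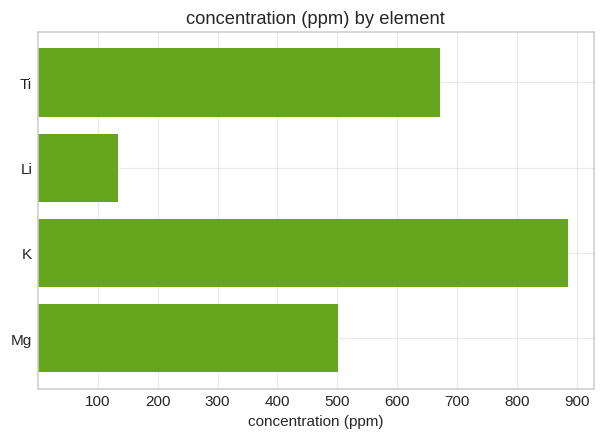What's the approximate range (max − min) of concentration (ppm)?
Max K ≈ 900, min Li ≈ 100; range ≈ 800.

≈ 800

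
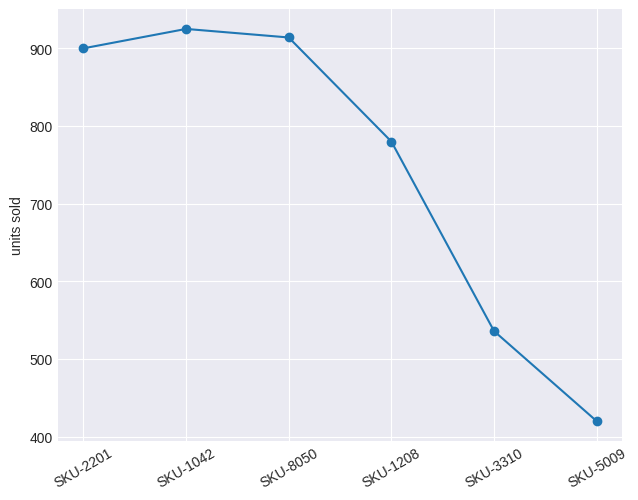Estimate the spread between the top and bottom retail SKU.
Max SKU-1042 ≈ 900, min SKU-5009 ≈ 400; range ≈ 500.

≈ 500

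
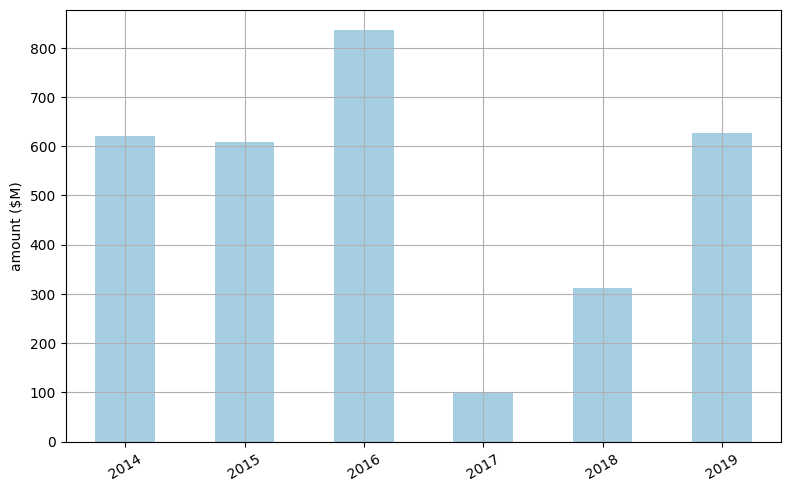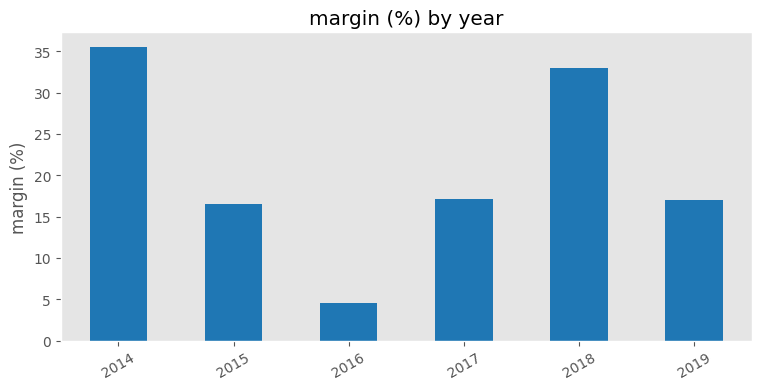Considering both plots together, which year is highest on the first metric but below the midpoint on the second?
2016

Chart 2 median margin (%) ≈ 15; below-median years: 2015, 2016, 2019. Among those, 2016 has the highest amount ($M) (≈ 800).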